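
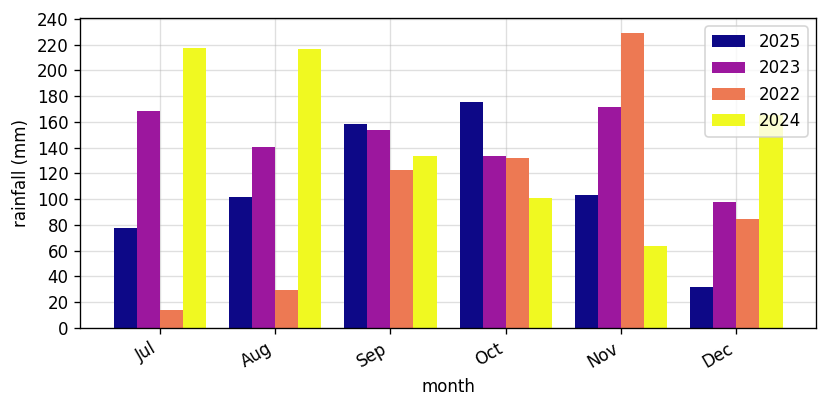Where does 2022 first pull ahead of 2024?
Oct

Sep: 2022 ≈ 120 vs 2024 ≈ 140 (not yet); Oct: 2022 ≈ 140 vs 2024 ≈ 100 (first crossover).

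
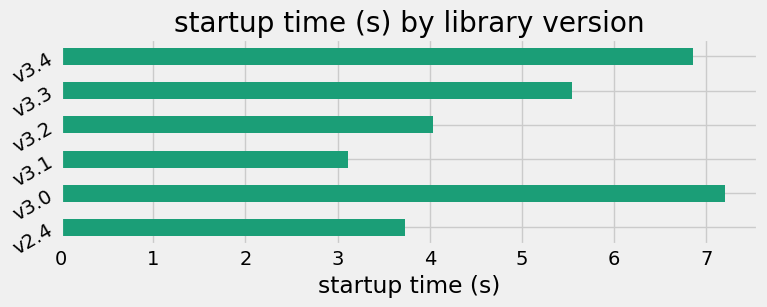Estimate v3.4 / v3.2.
≈ 1.75×

v3.4 ≈ 7, v3.2 ≈ 4; 7/4 ≈ 1.75.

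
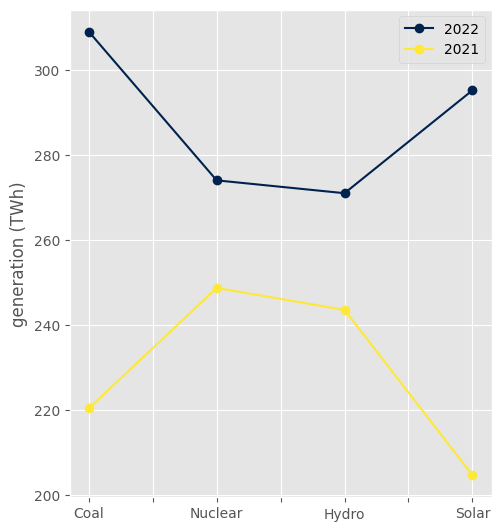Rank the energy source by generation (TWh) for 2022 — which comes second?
Solar

Top 3 for 2022: Coal ≈ 310, Solar ≈ 300, Nuclear ≈ 270.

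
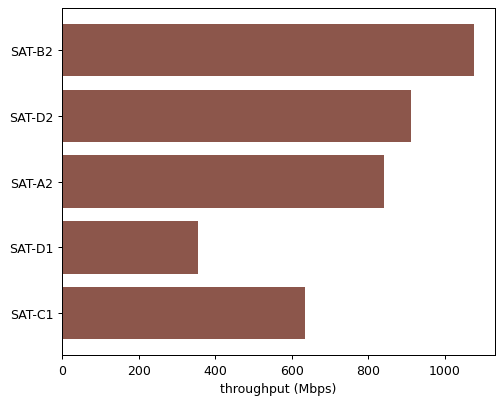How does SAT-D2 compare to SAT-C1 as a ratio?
SAT-D2 ≈ 900, SAT-C1 ≈ 600; 900/600 ≈ 1.5.

≈ 1.5×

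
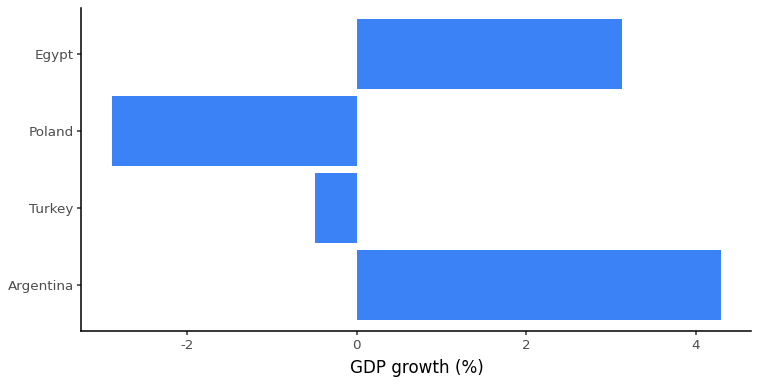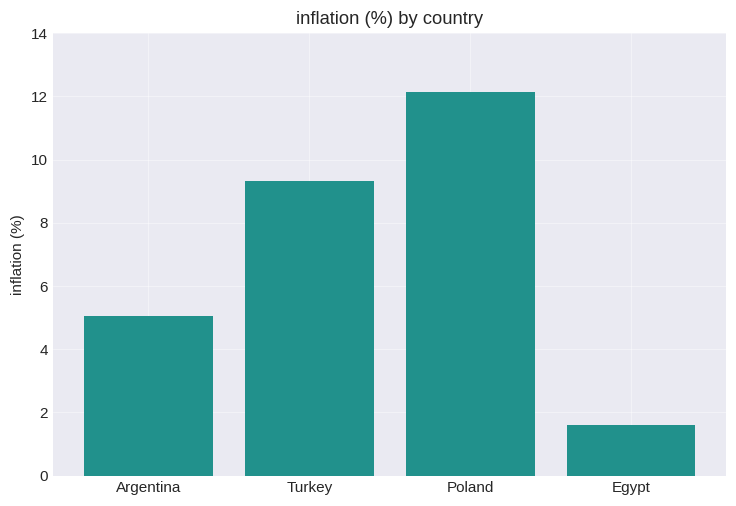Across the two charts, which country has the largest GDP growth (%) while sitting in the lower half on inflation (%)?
Argentina

Chart 2 median inflation (%) ≈ 8; below-median countries: Argentina, Egypt. Among those, Argentina has the highest GDP growth (%) (≈ 4.5).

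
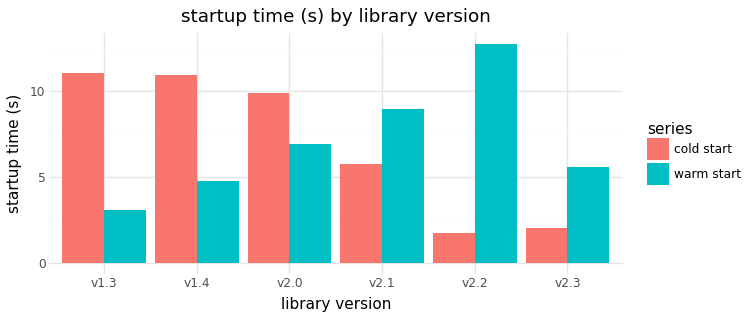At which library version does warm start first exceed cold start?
v2.0: warm start ≈ 6 vs cold start ≈ 10 (not yet); v2.1: warm start ≈ 8 vs cold start ≈ 6 (first crossover).

v2.1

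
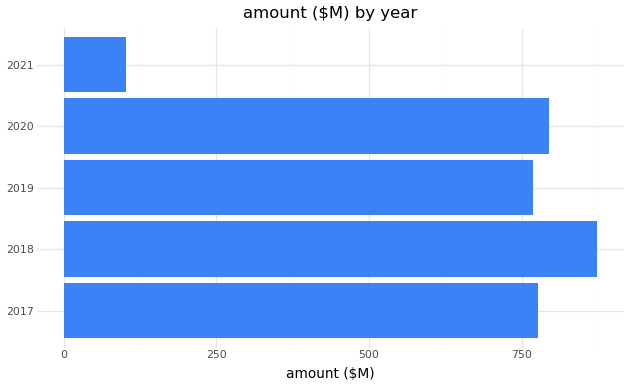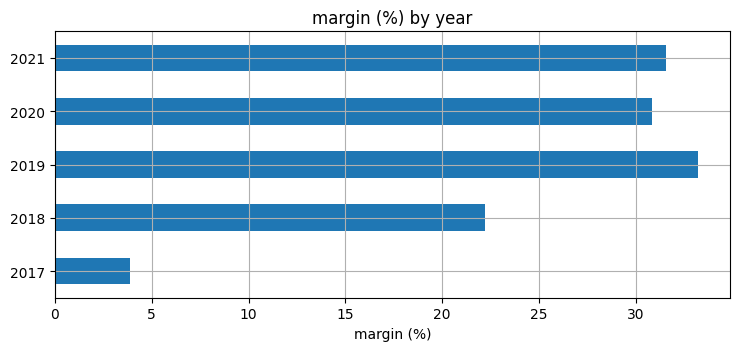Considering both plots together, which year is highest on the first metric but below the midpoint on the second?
2018

Chart 2 median margin (%) ≈ 30; below-median years: 2017, 2018. Among those, 2018 has the highest amount ($M) (≈ 900).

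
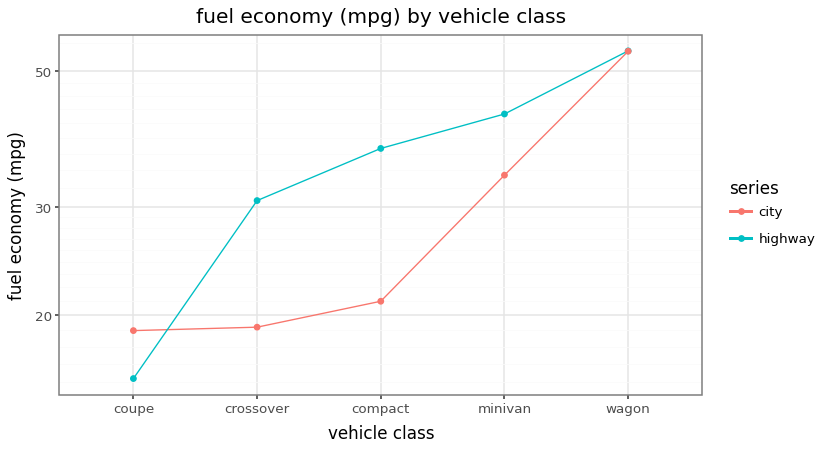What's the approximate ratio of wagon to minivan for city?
≈ 1.57×

wagon ≈ 55, minivan ≈ 35; 55/35 ≈ 1.57.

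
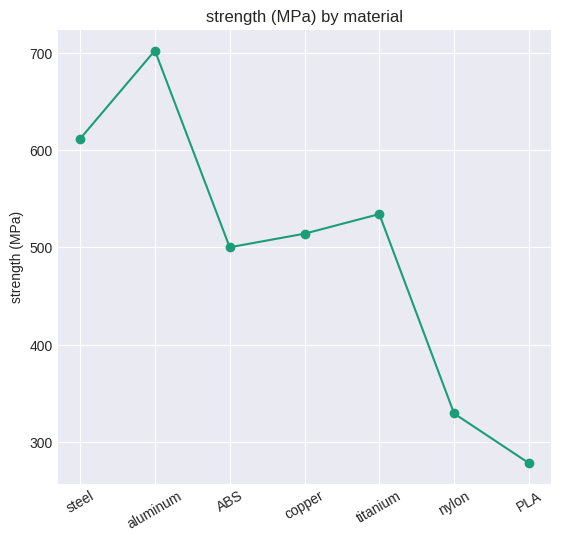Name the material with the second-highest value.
steel

Top 3: aluminum ≈ 700, steel ≈ 600, titanium ≈ 550.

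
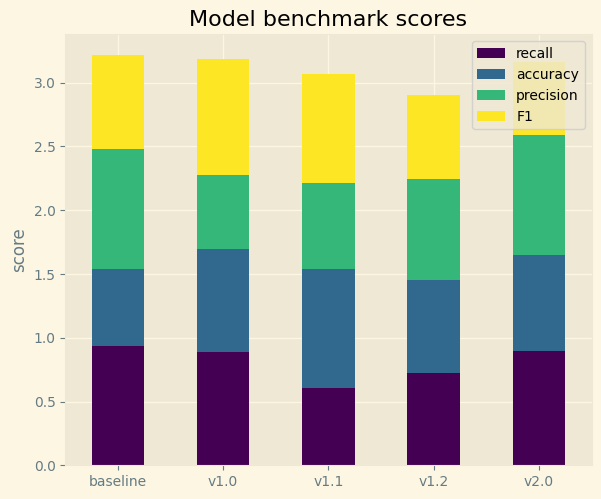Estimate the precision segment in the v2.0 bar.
precision top ≈ 2.5, bottom ≈ 1.5; segment ≈ 1.0.

≈ 1.0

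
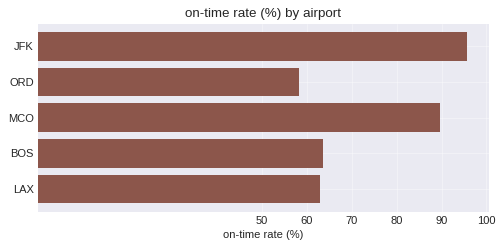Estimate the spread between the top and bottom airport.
≈ 40

Max JFK ≈ 100, min ORD ≈ 60; range ≈ 40.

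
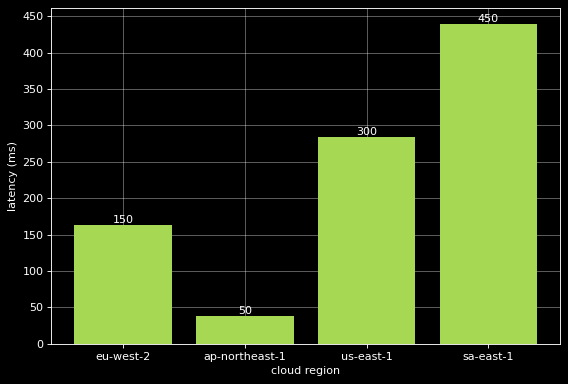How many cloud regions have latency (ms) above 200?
Above 200: us-east-1, sa-east-1.

2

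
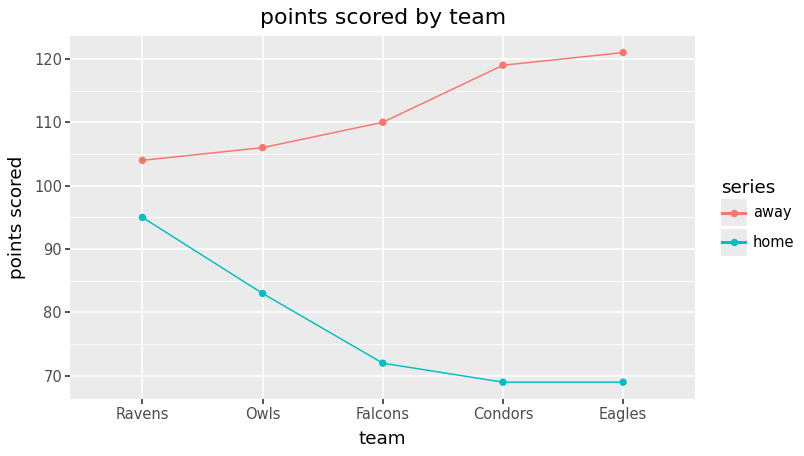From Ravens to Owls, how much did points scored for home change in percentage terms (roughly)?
Ravens ≈ 95, Owls ≈ 85; (85 − 95) / 95 ≈ -10.5%.

≈ -10.5%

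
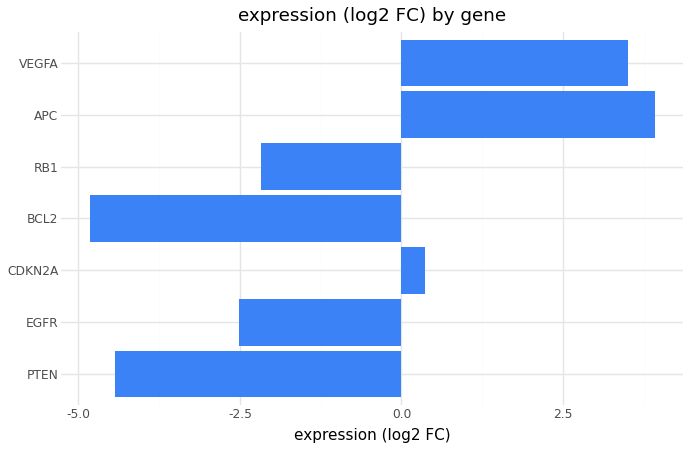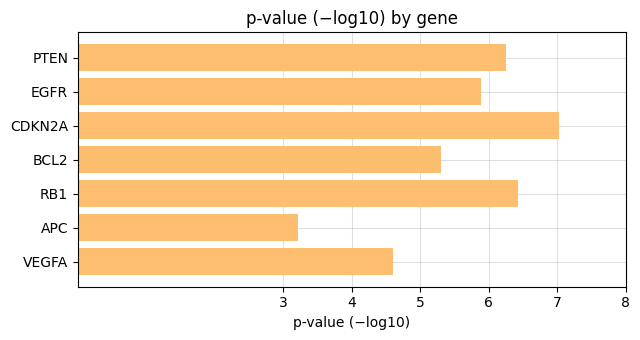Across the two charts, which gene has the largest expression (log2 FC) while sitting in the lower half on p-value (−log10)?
APC

Chart 2 median p-value (−log10) ≈ 6; below-median genes: BCL2, APC, VEGFA. Among those, APC has the highest expression (log2 FC) (≈ 4).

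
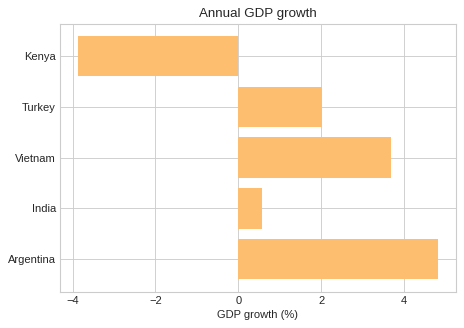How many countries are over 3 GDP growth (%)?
Above 3: Vietnam, Argentina.

2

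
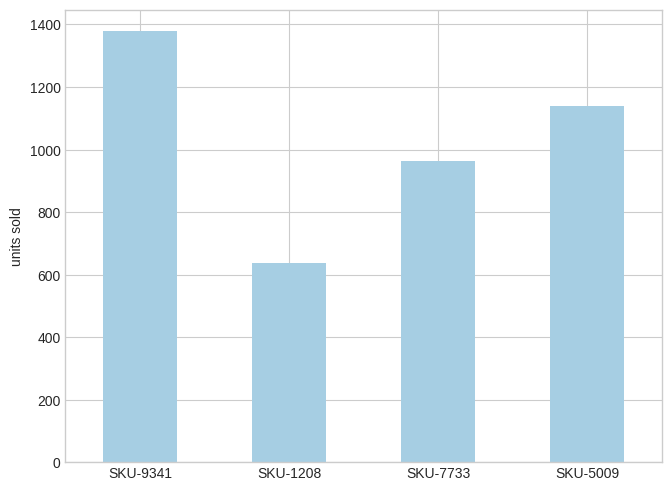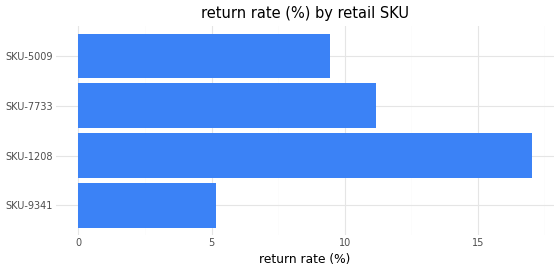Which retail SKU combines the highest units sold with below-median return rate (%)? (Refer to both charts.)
Chart 2 median return rate (%) ≈ 10; below-median retail SKUs: SKU-9341, SKU-5009. Among those, SKU-9341 has the highest units sold (≈ 1400).

SKU-9341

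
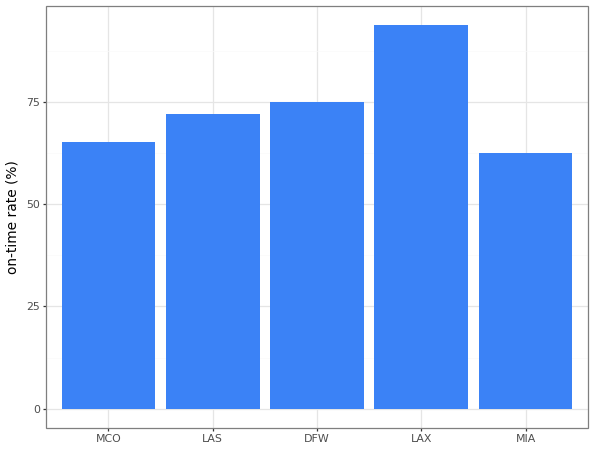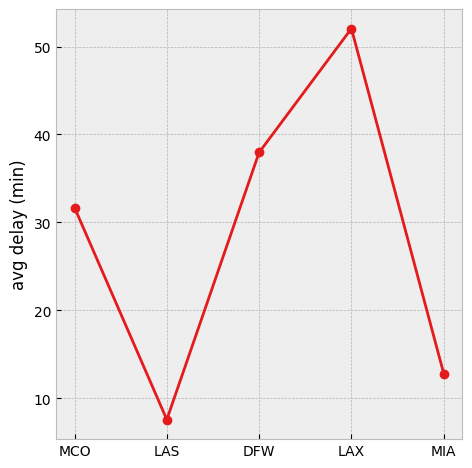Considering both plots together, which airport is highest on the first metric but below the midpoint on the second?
LAS

Chart 2 median avg delay (min) ≈ 30; below-median airports: LAS, MIA. Among those, LAS has the highest on-time rate (%) (≈ 70).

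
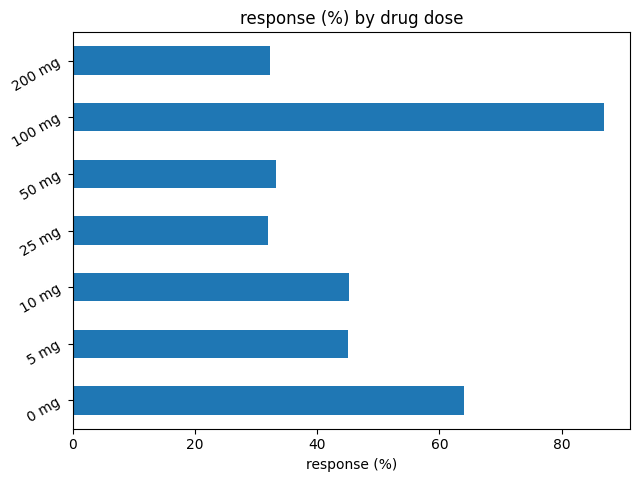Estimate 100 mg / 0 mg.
≈ 1.5×

100 mg ≈ 90, 0 mg ≈ 60; 90/60 ≈ 1.5.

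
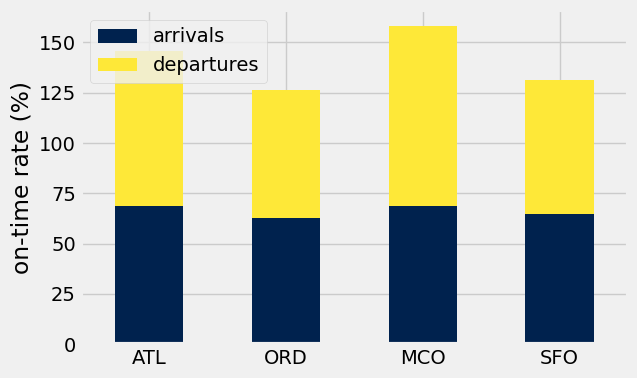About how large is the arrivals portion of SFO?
arrivals top ≈ 60, bottom ≈ 0; segment ≈ 60.

≈ 60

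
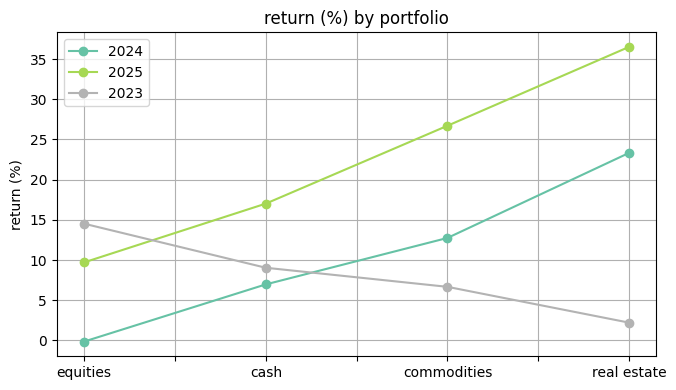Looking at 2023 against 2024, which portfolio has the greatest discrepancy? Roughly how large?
real estate, ≈ 25 %

real estate: 2023 ≈ 0, 2024 ≈ 25 → gap ≈ 25. Next-largest (equities) is only ≈ 15.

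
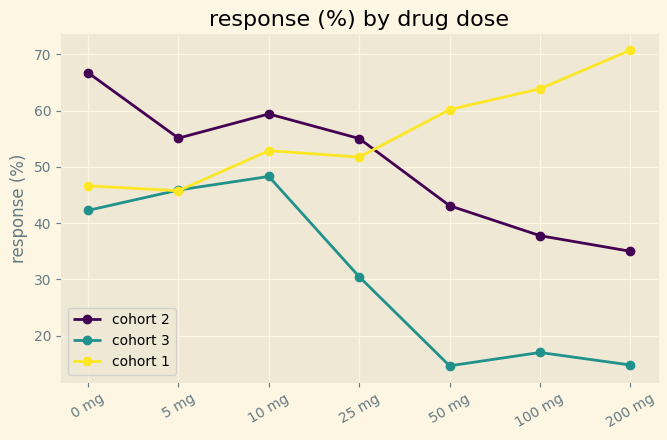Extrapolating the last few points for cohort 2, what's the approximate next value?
≈ 30

Last three: 45, 40, 35 → slope ≈ -5/step → next ≈ 30.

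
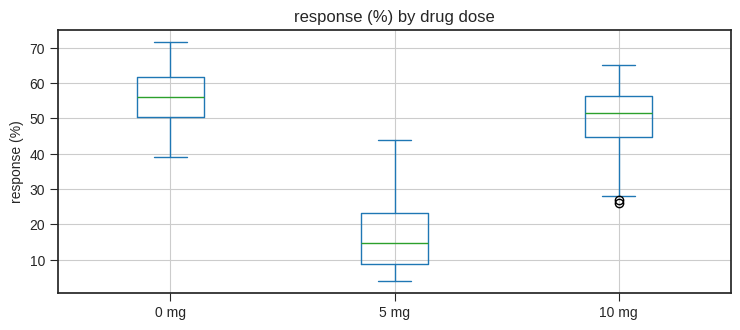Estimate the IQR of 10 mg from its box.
Q3 ≈ 55, Q1 ≈ 45; IQR ≈ 10.

≈ 10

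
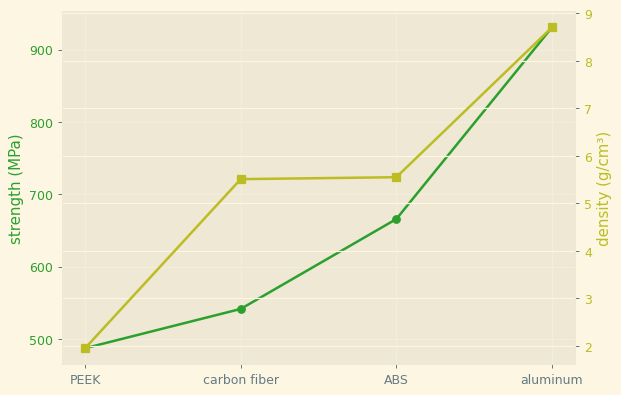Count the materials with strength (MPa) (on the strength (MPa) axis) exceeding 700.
1

Above 700: aluminum.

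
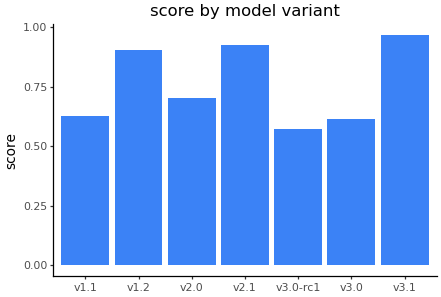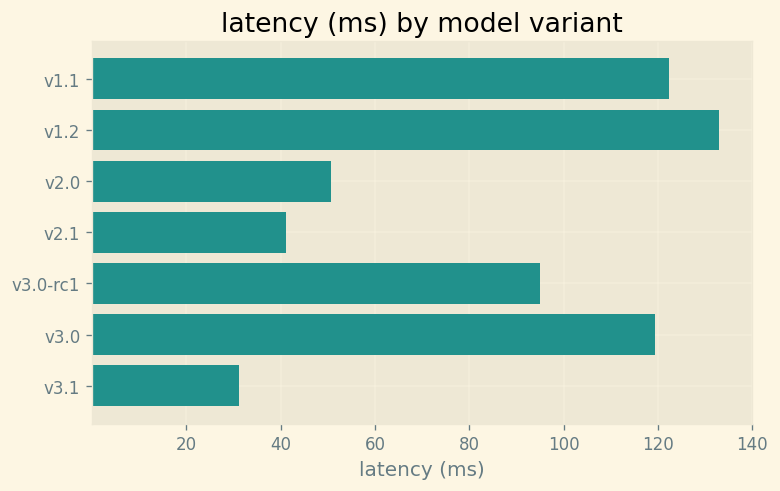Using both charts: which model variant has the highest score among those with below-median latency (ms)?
v3.1

Chart 2 median latency (ms) ≈ 100; below-median model variants: v2.0, v2.1, v3.1. Among those, v3.1 has the highest score (≈ 1).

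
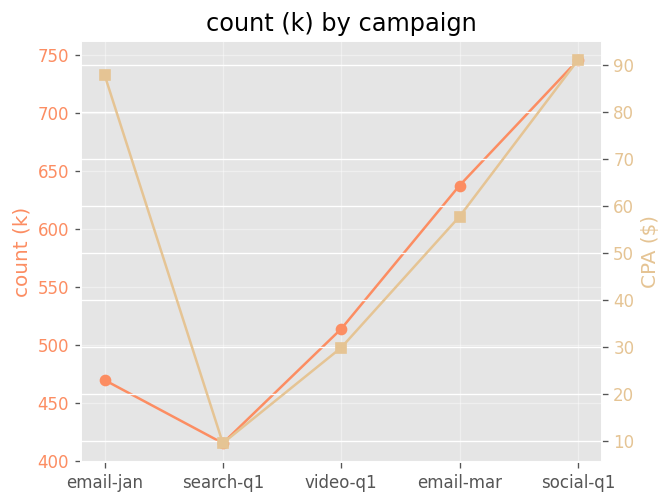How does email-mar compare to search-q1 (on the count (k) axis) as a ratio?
≈ 1.62×

email-mar ≈ 650, search-q1 ≈ 400; 650/400 ≈ 1.62.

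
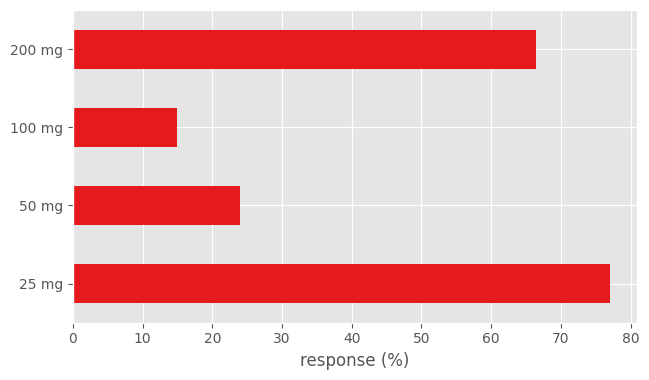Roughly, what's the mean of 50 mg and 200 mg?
(20 + 70) / 2 ≈ 45.

≈ 45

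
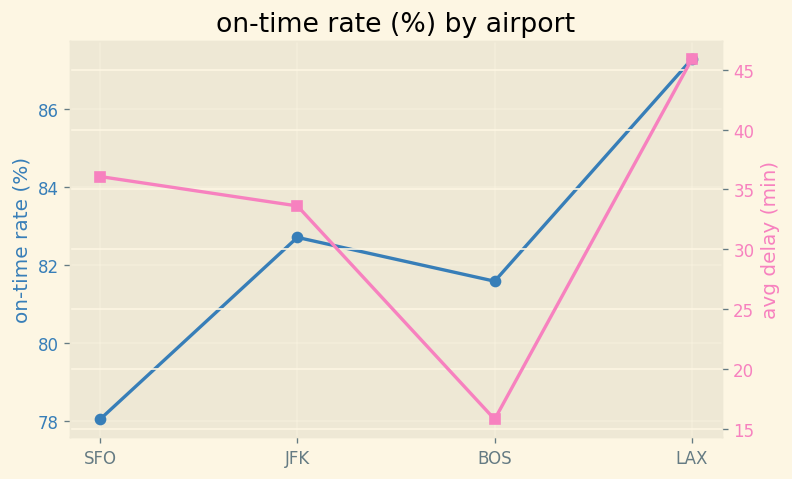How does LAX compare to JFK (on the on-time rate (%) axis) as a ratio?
≈ 1.05×

LAX ≈ 87, JFK ≈ 83; 87/83 ≈ 1.05.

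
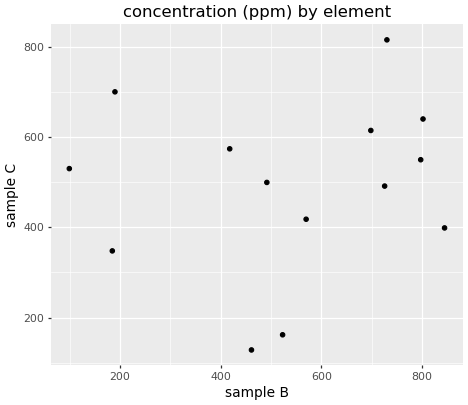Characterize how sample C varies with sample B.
Points are roughly uncorrelated; weak (|r| ≈ 0.1).

no clear correlation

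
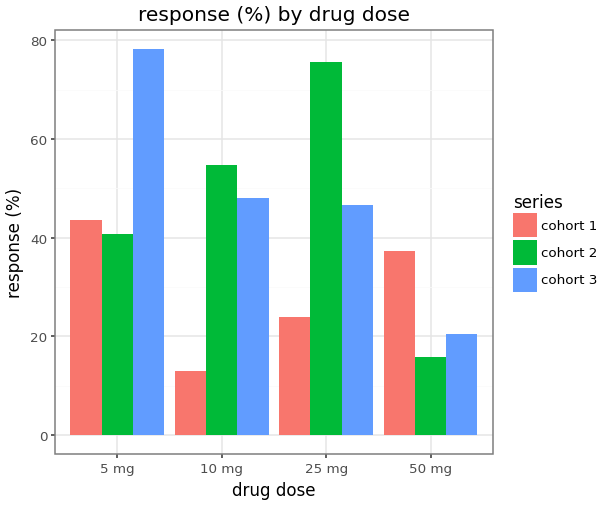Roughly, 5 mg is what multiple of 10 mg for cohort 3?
5 mg ≈ 80, 10 mg ≈ 50; 80/50 ≈ 1.6.

≈ 1.6×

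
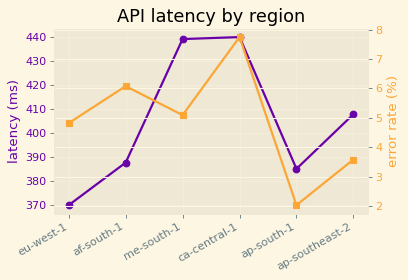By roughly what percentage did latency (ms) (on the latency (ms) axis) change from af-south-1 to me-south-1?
≈ +12.8%

af-south-1 ≈ 390, me-south-1 ≈ 440; (440 − 390) / 390 ≈ +12.8%.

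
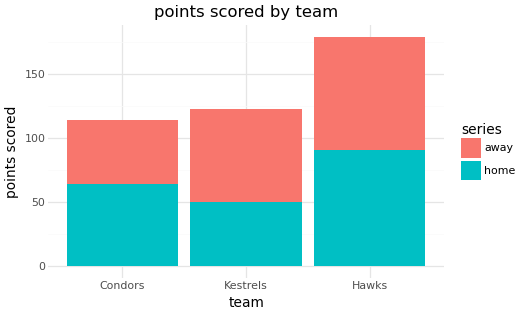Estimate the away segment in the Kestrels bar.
away top ≈ 120, bottom ≈ 40; segment ≈ 80.

≈ 80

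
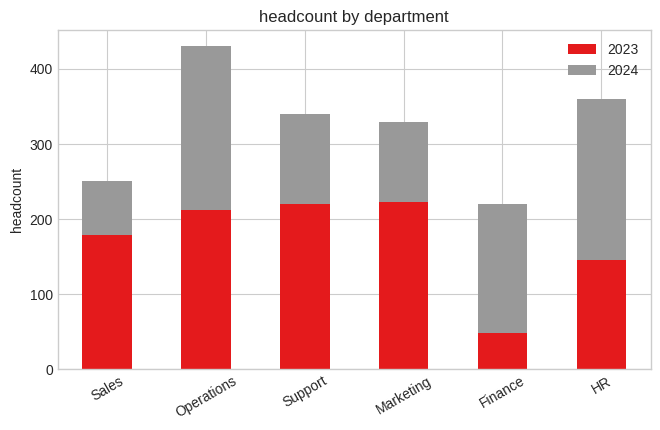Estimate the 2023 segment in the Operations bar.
≈ 200

2023 top ≈ 200, bottom ≈ 0; segment ≈ 200.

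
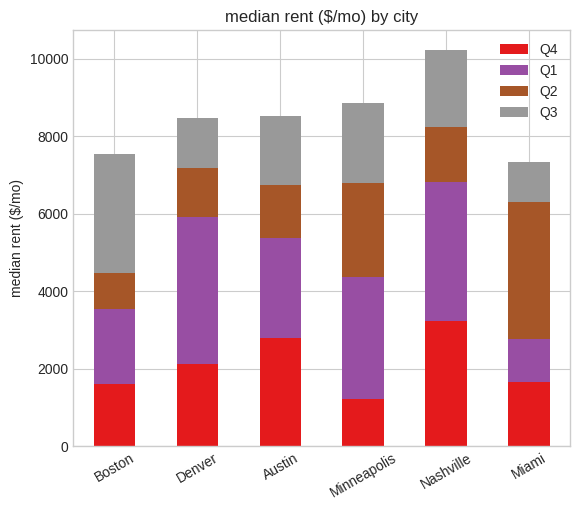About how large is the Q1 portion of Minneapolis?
≈ 3000

Q1 top ≈ 4000, bottom ≈ 1000; segment ≈ 3000.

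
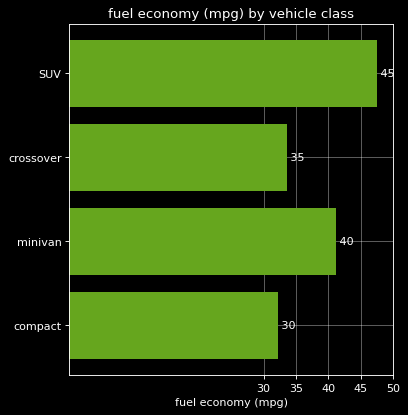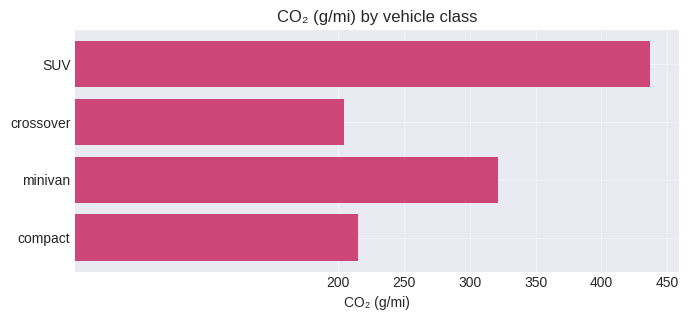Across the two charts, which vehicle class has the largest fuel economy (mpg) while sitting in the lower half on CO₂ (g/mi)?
Chart 2 median CO₂ (g/mi) ≈ 250; below-median vehicle classes: crossover, compact. Among those, crossover has the highest fuel economy (mpg) (≈ 35).

crossover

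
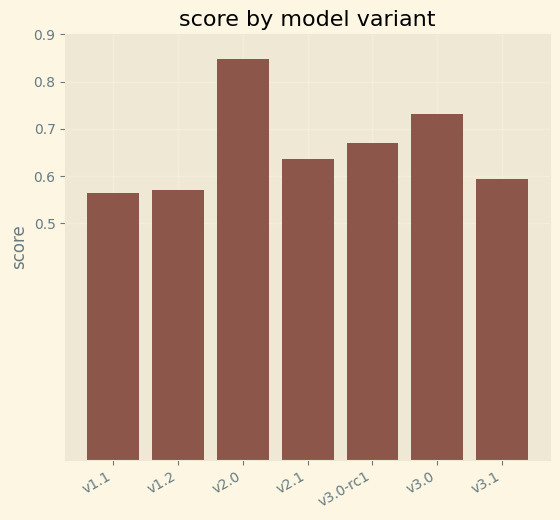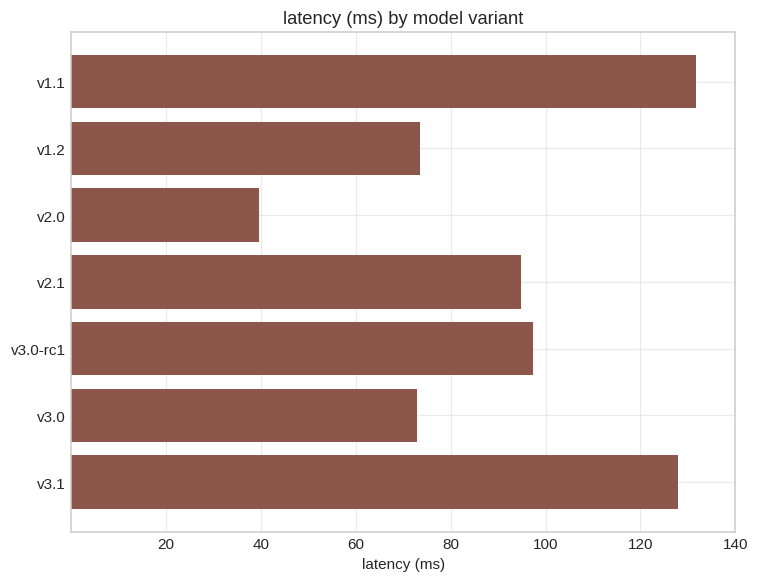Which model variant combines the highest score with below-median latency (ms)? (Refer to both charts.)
Chart 2 median latency (ms) ≈ 100; below-median model variants: v1.2, v2.0, v3.0. Among those, v2.0 has the highest score (≈ 0.8).

v2.0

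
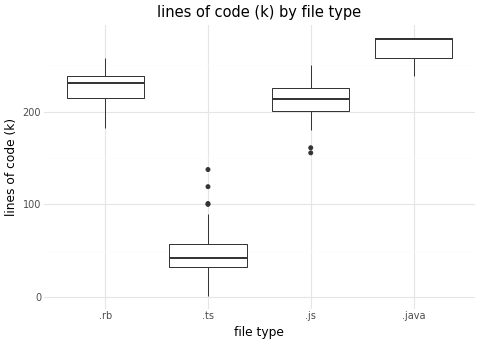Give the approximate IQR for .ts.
≈ 20

Q3 ≈ 60, Q1 ≈ 40; IQR ≈ 20.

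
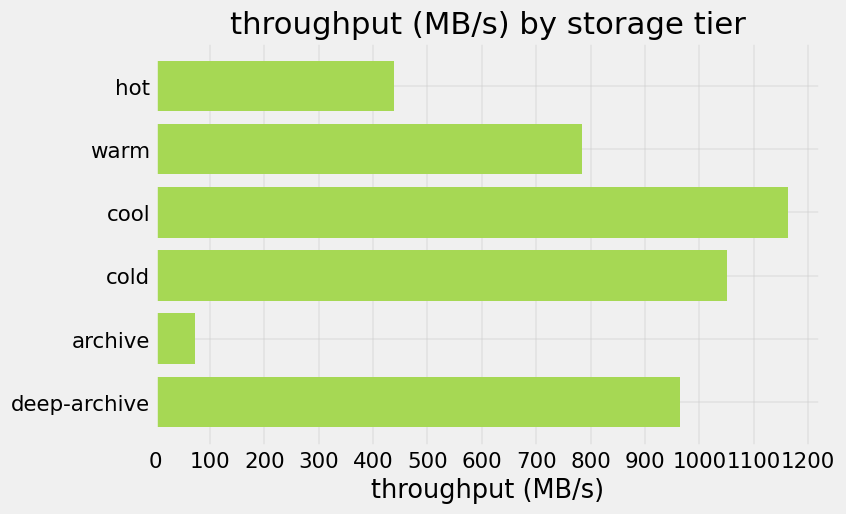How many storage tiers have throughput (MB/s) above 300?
5

Above 300: hot, warm, cool, cold, deep-archive.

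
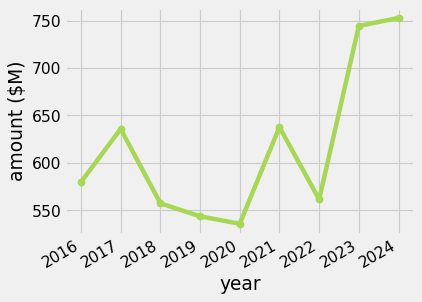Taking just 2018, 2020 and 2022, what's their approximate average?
≈ 553

(560 + 540 + 560) / 3 ≈ 553.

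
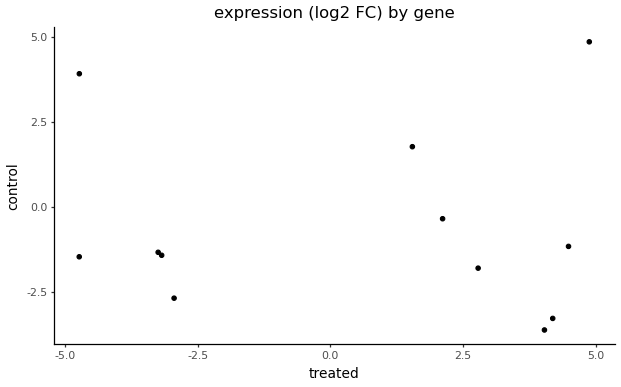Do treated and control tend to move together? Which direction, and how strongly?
Points are roughly uncorrelated; weak (|r| ≈ 0.0).

no clear correlation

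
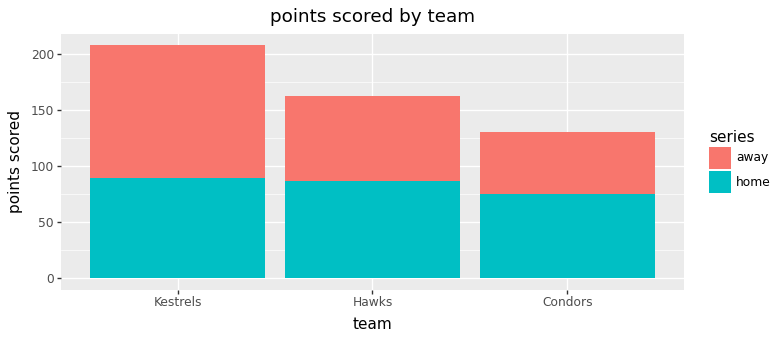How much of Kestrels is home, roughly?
home top ≈ 80, bottom ≈ 0; segment ≈ 80.

≈ 80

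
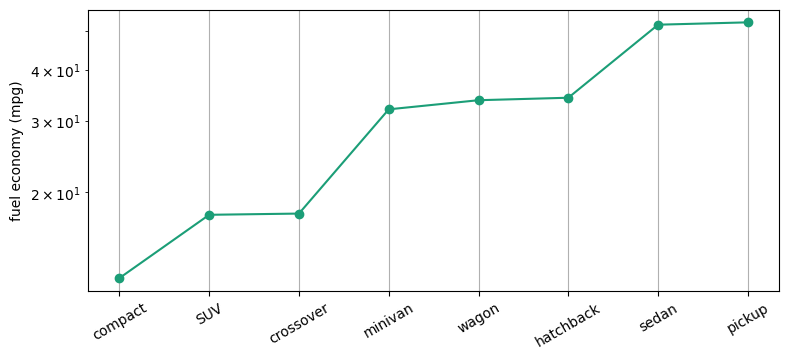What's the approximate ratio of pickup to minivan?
≈ 1.67×

pickup ≈ 50, minivan ≈ 30; 50/30 ≈ 1.67.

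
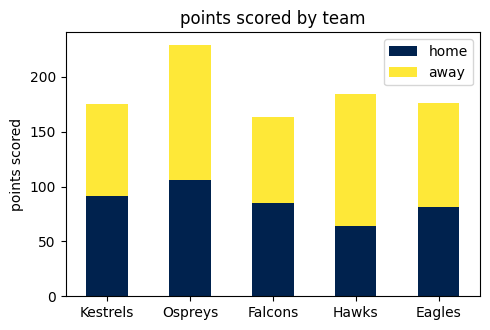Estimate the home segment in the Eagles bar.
home top ≈ 80, bottom ≈ 0; segment ≈ 80.

≈ 80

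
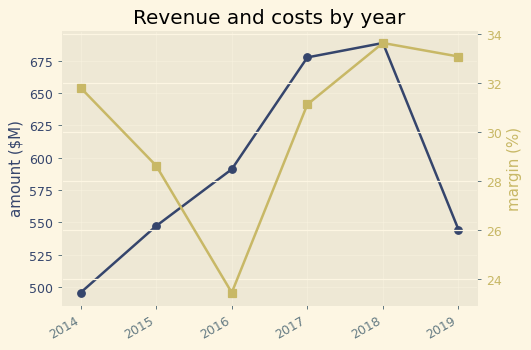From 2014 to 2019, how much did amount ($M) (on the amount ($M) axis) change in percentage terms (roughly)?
≈ +8%

2014 ≈ 500, 2019 ≈ 540; (540 − 500) / 500 ≈ +8%.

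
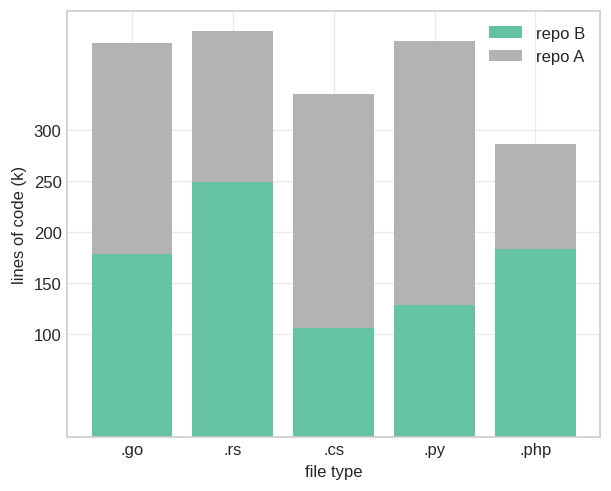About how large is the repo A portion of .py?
≈ 250

repo A top ≈ 400, bottom ≈ 150; segment ≈ 250.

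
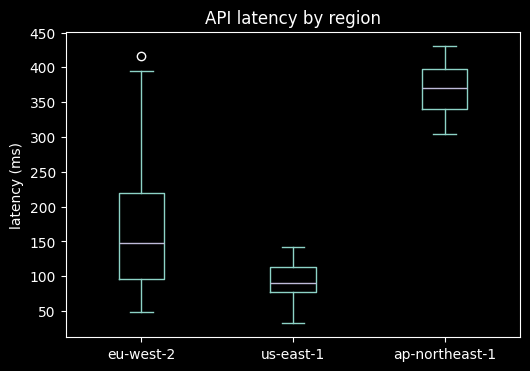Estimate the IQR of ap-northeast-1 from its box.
Q3 ≈ 400, Q1 ≈ 350; IQR ≈ 50.

≈ 50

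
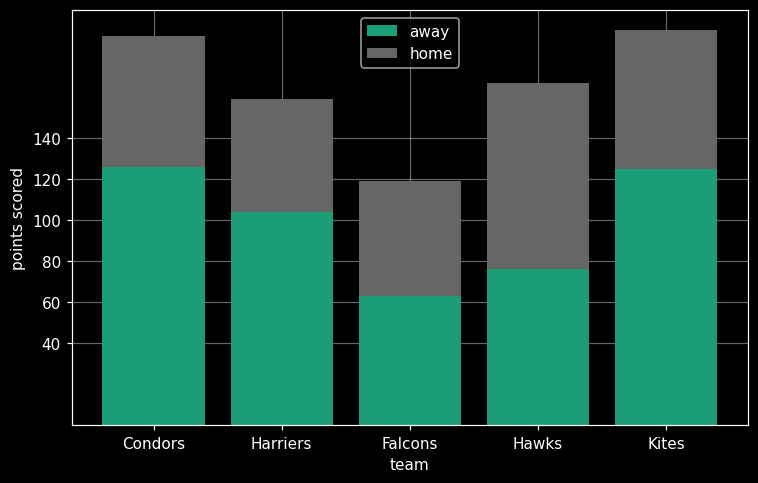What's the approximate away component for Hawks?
away top ≈ 80, bottom ≈ 0; segment ≈ 80.

≈ 80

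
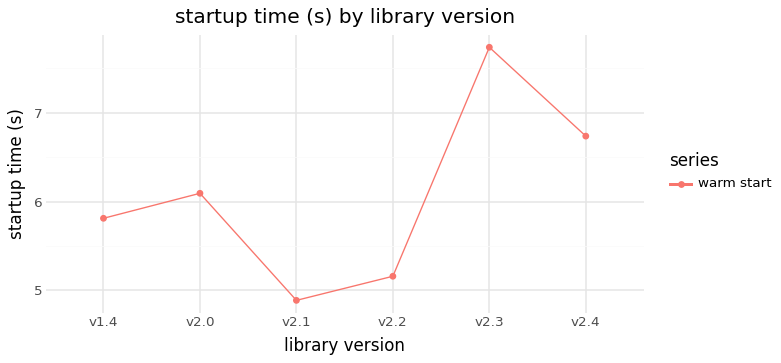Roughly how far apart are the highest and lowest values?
Max v2.3 ≈ 7.5, min v2.1 ≈ 5.0; range ≈ 2.5.

≈ 2.5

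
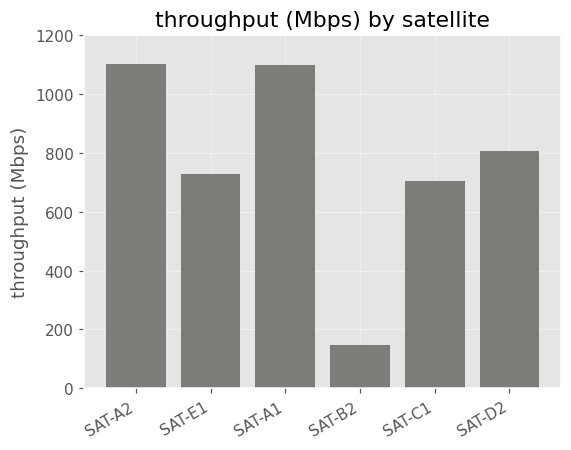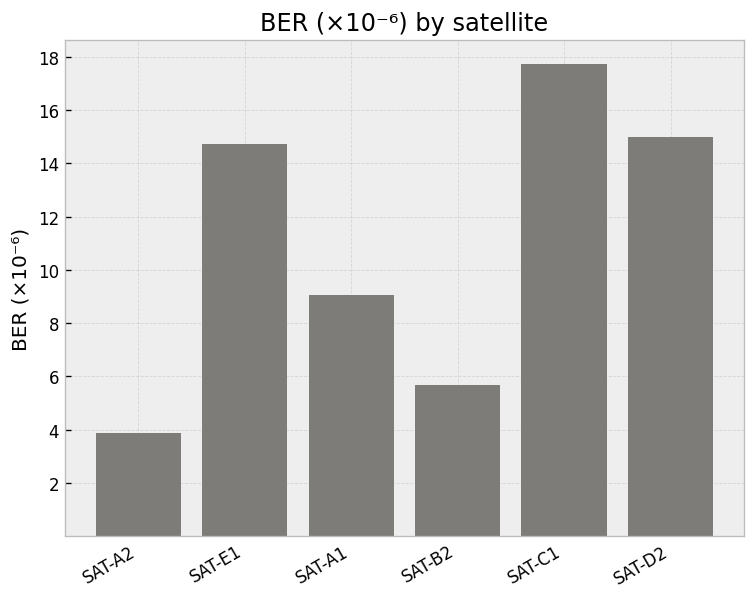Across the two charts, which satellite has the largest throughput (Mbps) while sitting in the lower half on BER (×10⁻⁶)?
SAT-A2

Chart 2 median BER (×10⁻⁶) ≈ 12; below-median satellites: SAT-A2, SAT-A1, SAT-B2. Among those, SAT-A2 has the highest throughput (Mbps) (≈ 1200).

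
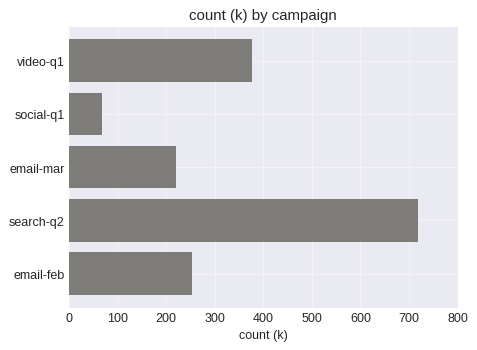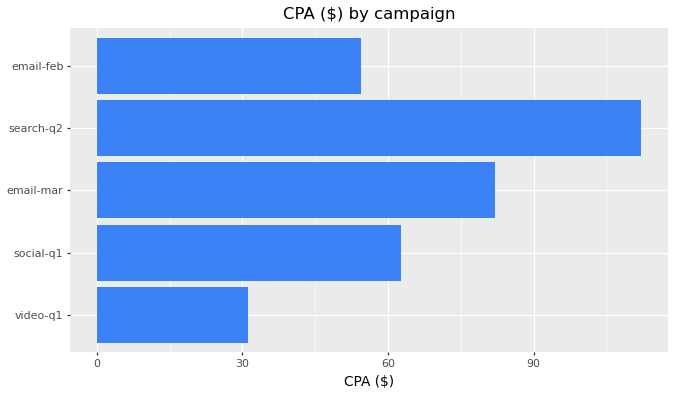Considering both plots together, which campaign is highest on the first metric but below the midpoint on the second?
Chart 2 median CPA ($) ≈ 60; below-median campaigns: video-q1, email-feb. Among those, video-q1 has the highest count (k) (≈ 400).

video-q1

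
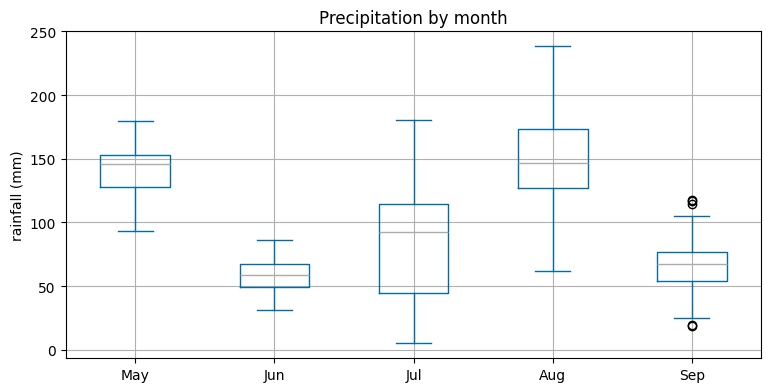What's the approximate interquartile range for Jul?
Q3 ≈ 110, Q1 ≈ 40; IQR ≈ 70.

≈ 70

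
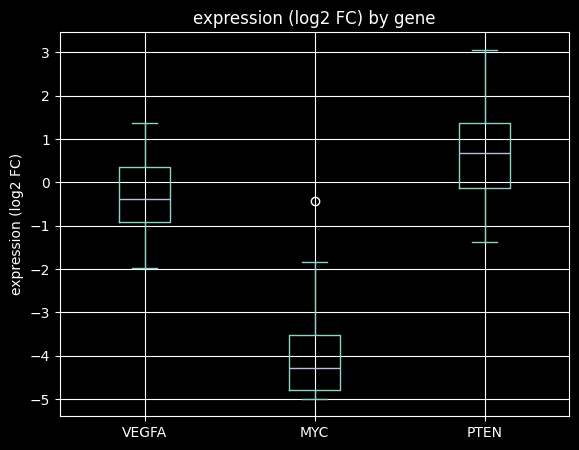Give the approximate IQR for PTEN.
≈ 1.5

Q3 ≈ 1.5, Q1 ≈ 0.0; IQR ≈ 1.5.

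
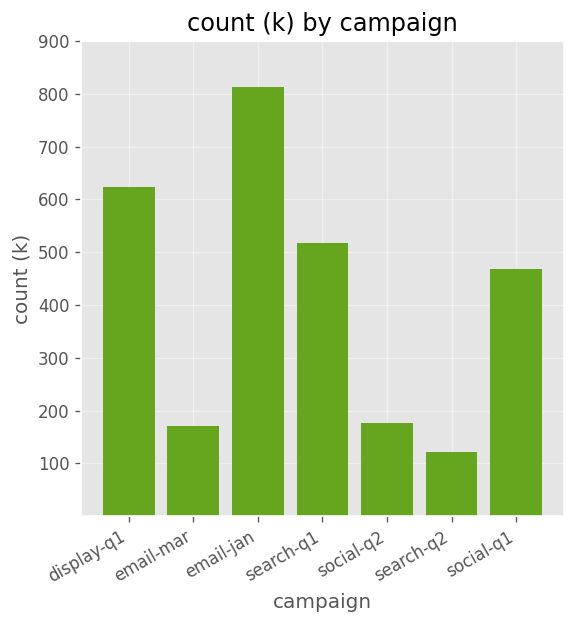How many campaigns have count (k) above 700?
1

Above 700: email-jan.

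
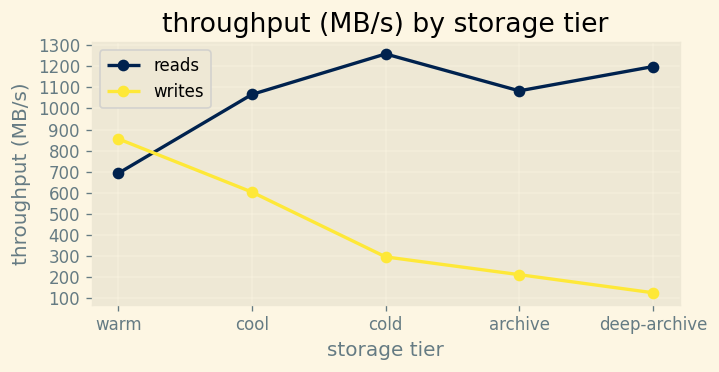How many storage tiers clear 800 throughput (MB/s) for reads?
Above 800: cool, cold, archive, deep-archive.

4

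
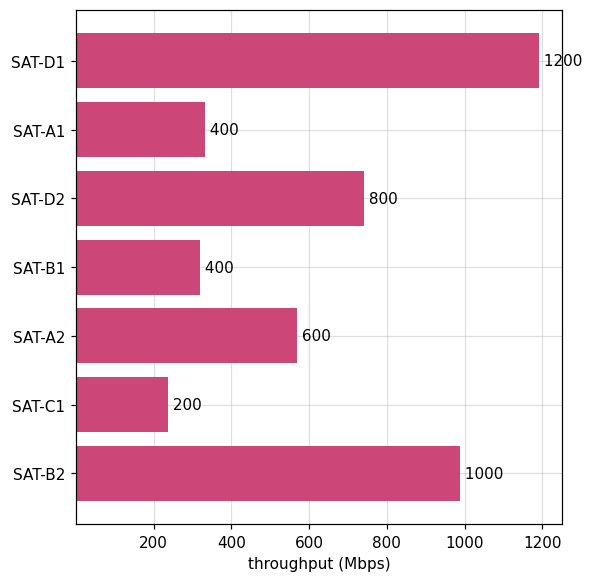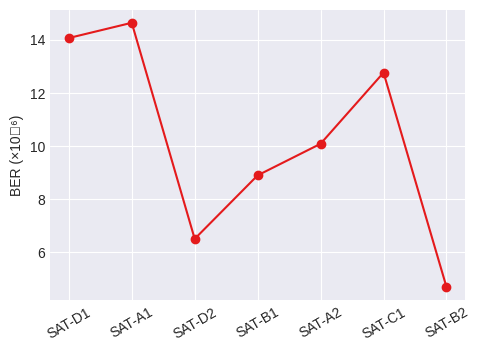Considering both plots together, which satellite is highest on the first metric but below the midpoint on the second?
SAT-B2

Chart 2 median BER (×10⁻⁶) ≈ 10; below-median satellites: SAT-D2, SAT-B1, SAT-B2. Among those, SAT-B2 has the highest throughput (Mbps) (≈ 1000).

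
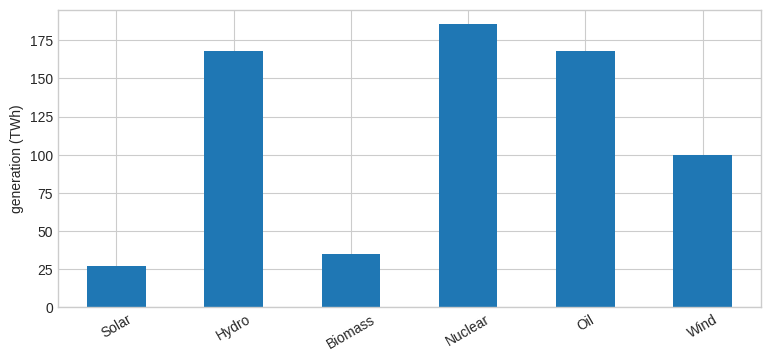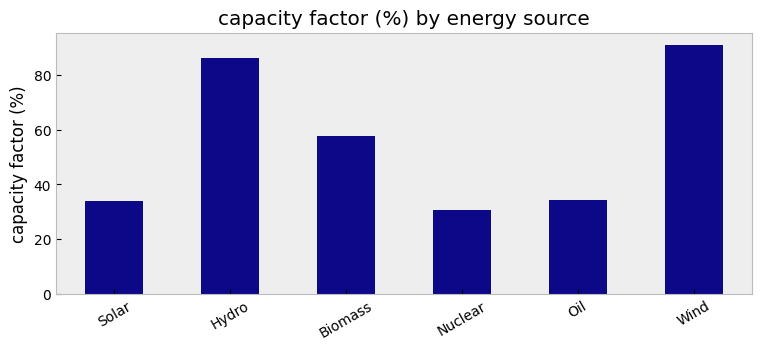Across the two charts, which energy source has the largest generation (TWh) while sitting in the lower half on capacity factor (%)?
Nuclear

Chart 2 median capacity factor (%) ≈ 50; below-median energy sources: Solar, Nuclear, Oil. Among those, Nuclear has the highest generation (TWh) (≈ 180).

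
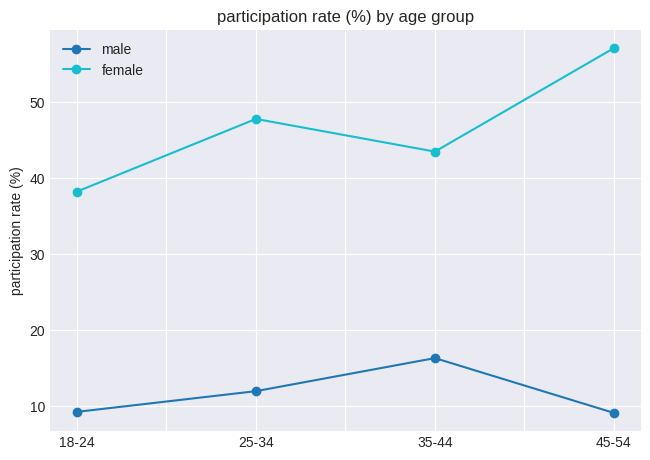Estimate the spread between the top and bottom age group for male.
Max 35-44 ≈ 15, min 45-54 ≈ 10; range ≈ 5.

≈ 5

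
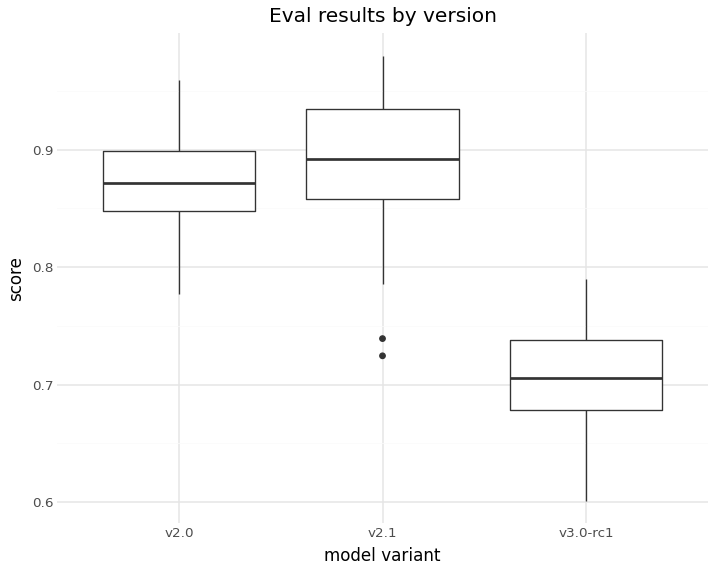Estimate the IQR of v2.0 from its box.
≈ 0.06

Q3 ≈ 0.90, Q1 ≈ 0.84; IQR ≈ 0.06.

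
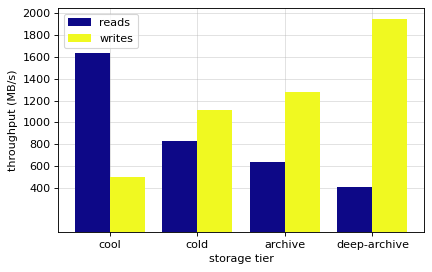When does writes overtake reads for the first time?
cool: writes ≈ 400 vs reads ≈ 1600 (not yet); cold: writes ≈ 1200 vs reads ≈ 800 (first crossover).

cold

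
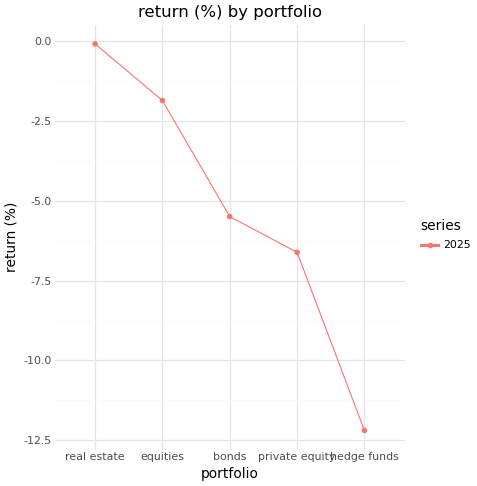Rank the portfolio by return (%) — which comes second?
Top 3: real estate ≈ 0, equities ≈ -2, bonds ≈ -6.

equities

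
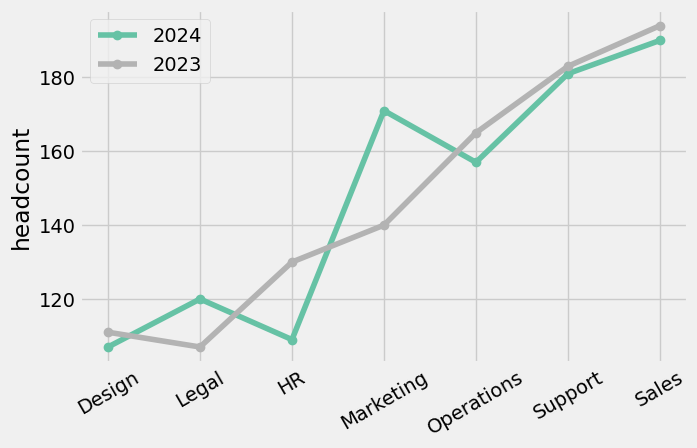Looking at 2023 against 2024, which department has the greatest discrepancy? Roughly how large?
Marketing: 2023 ≈ 140, 2024 ≈ 170 → gap ≈ 30. Next-largest (HR) is only ≈ 20.

Marketing, ≈ 30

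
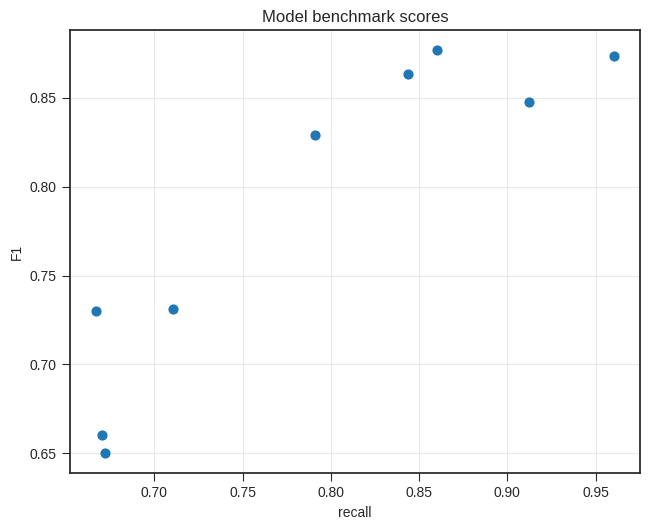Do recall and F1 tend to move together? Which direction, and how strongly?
Points are positively correlated; strong (|r| ≈ 0.9).

positive, strong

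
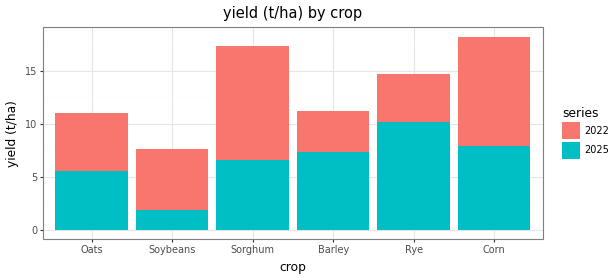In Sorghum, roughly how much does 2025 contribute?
≈ 6

2025 top ≈ 6, bottom ≈ 0; segment ≈ 6.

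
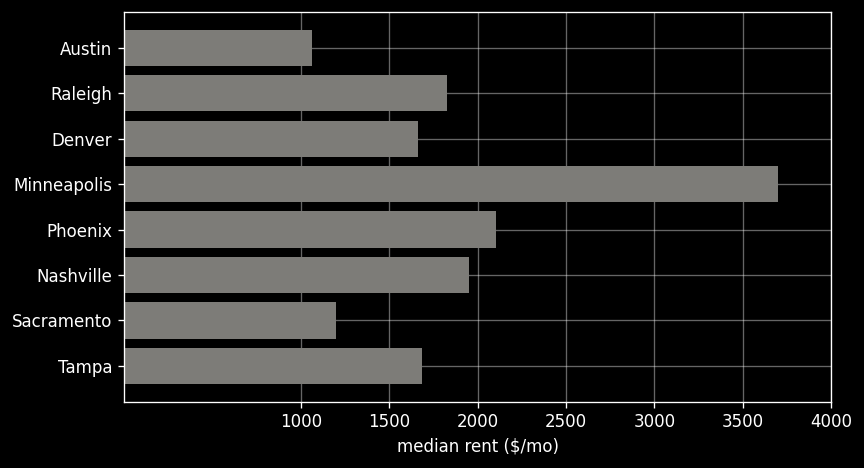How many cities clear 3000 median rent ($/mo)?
1

Above 3000: Minneapolis.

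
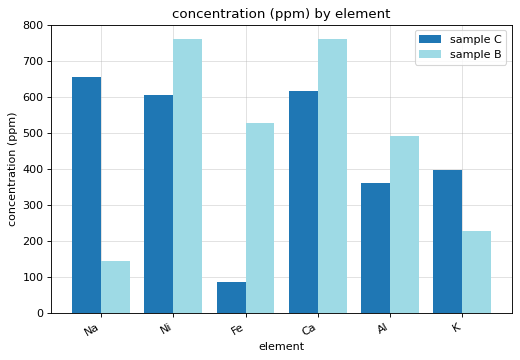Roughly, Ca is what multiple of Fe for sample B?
Ca ≈ 800, Fe ≈ 500; 800/500 ≈ 1.6.

≈ 1.6×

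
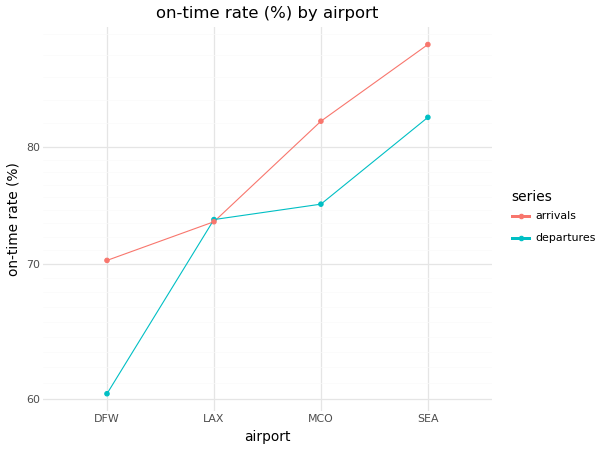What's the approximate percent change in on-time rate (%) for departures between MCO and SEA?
≈ +13.3%

MCO ≈ 75, SEA ≈ 85; (85 − 75) / 75 ≈ +13.3%.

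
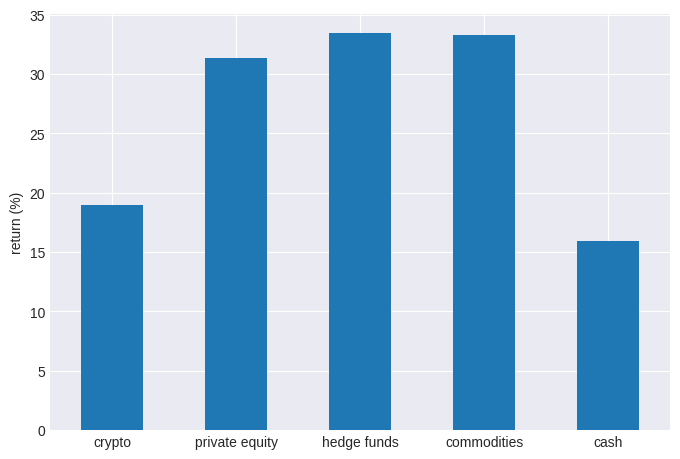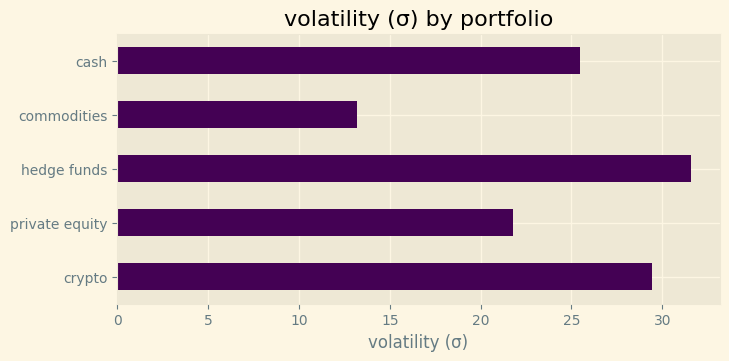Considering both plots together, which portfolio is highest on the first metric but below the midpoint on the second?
commodities

Chart 2 median volatility (σ) ≈ 25; below-median portfolios: private equity, commodities. Among those, commodities has the highest return (%) (≈ 35).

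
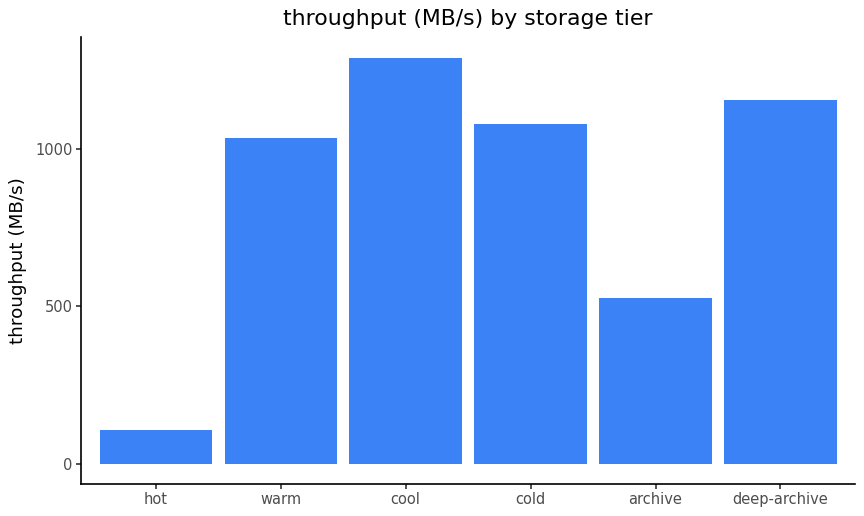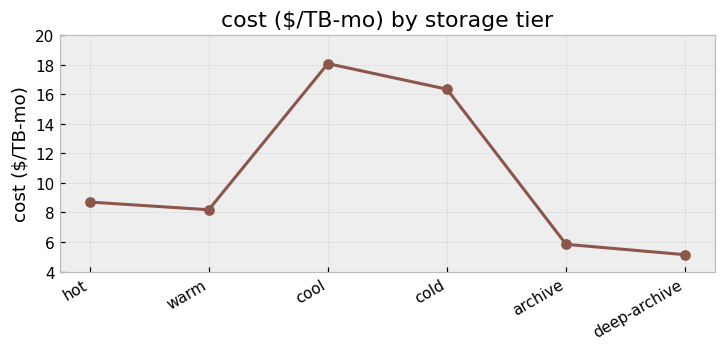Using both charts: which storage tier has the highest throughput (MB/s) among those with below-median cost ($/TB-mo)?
deep-archive

Chart 2 median cost ($/TB-mo) ≈ 8; below-median storage tiers: warm, archive, deep-archive. Among those, deep-archive has the highest throughput (MB/s) (≈ 1200).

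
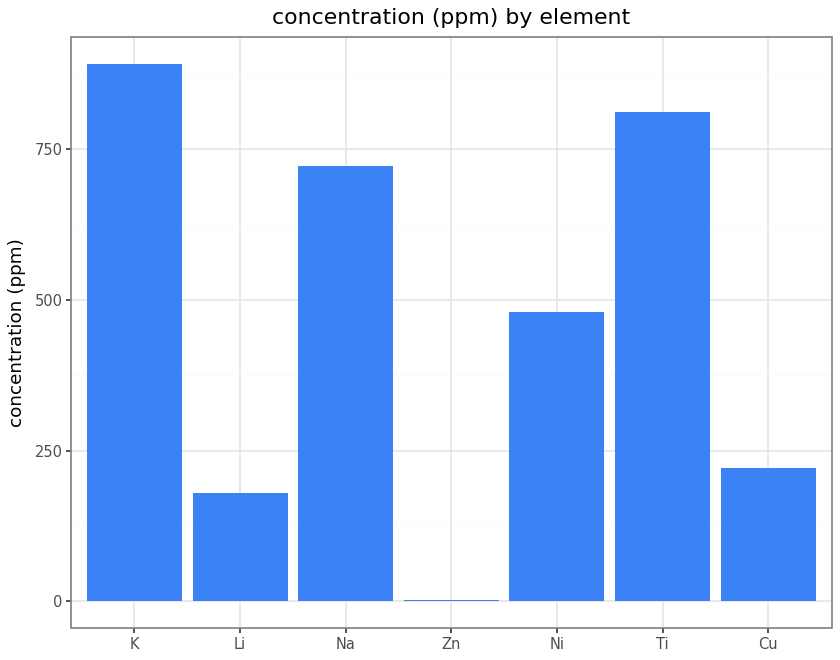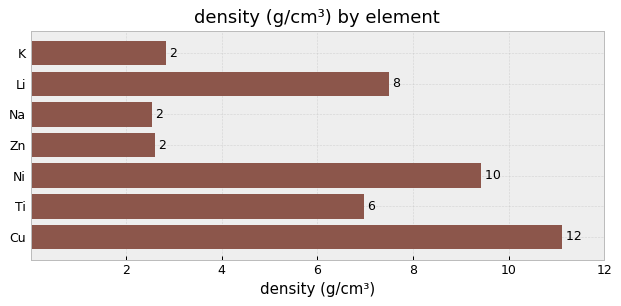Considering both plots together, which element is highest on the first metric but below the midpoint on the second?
K

Chart 2 median density (g/cm³) ≈ 6; below-median elements: K, Na, Zn. Among those, K has the highest concentration (ppm) (≈ 900).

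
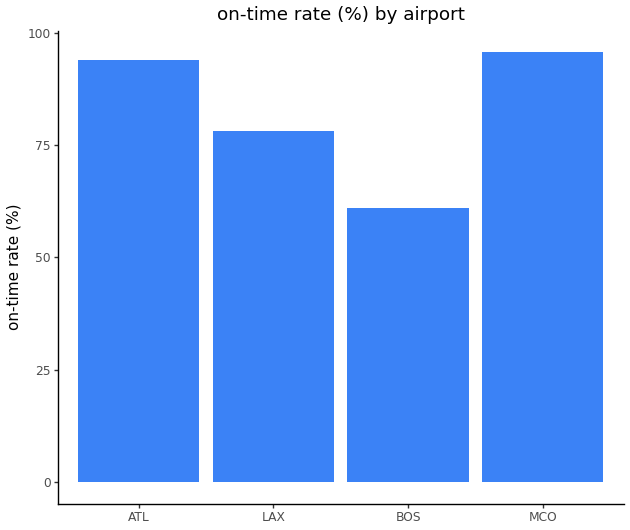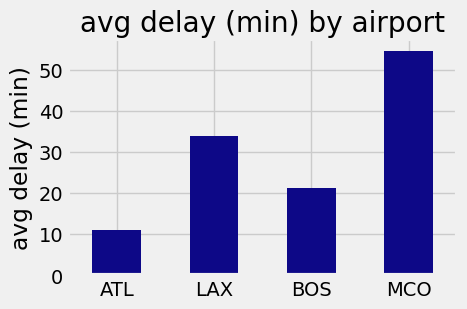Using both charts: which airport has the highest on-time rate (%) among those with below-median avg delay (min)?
ATL

Chart 2 median avg delay (min) ≈ 30; below-median airports: ATL, BOS. Among those, ATL has the highest on-time rate (%) (≈ 90).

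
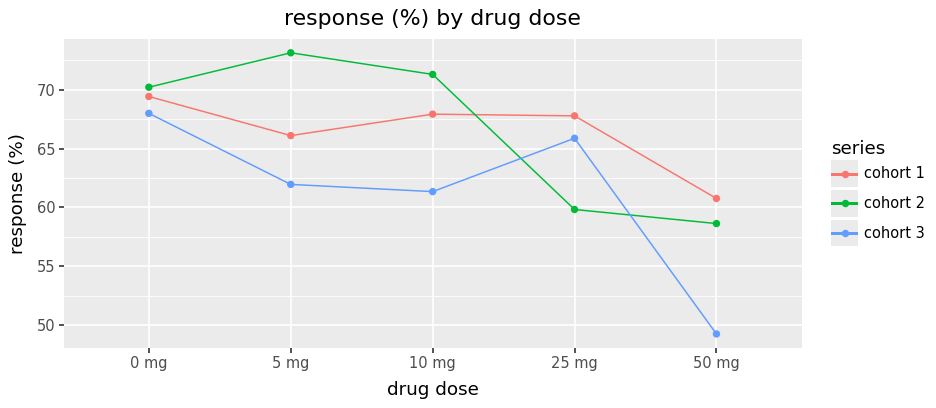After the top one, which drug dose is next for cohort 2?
Top 3 for cohort 2: 5 mg ≈ 74, 10 mg ≈ 72, 0 mg ≈ 70.

10 mg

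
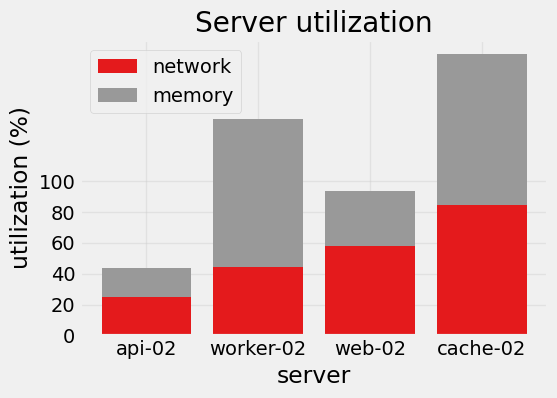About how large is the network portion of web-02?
network top ≈ 60, bottom ≈ 0; segment ≈ 60.

≈ 60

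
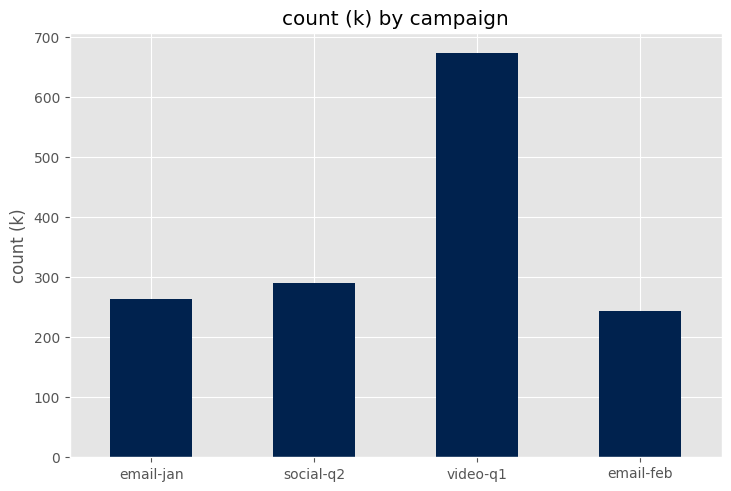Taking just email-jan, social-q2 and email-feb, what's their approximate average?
≈ 267

(300 + 300 + 200) / 3 ≈ 267.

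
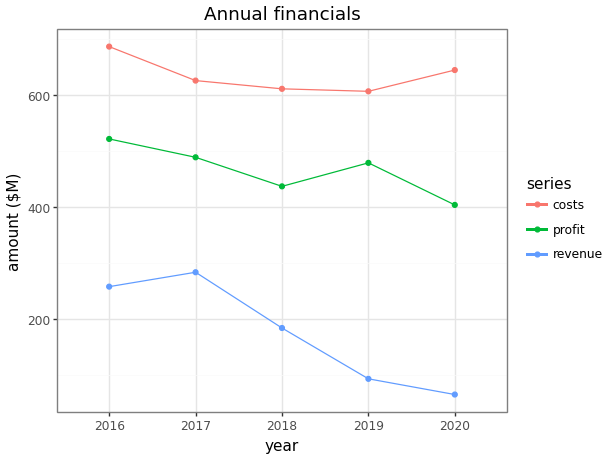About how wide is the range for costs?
Max 2016 ≈ 700, min 2019 ≈ 600; range ≈ 100.

≈ 100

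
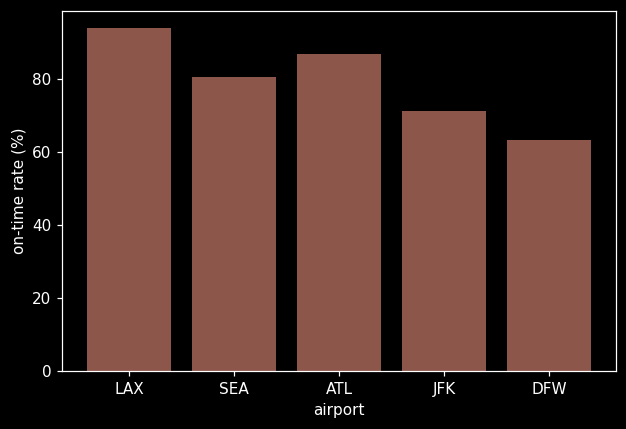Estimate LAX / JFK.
LAX ≈ 90, JFK ≈ 70; 90/70 ≈ 1.29.

≈ 1.29×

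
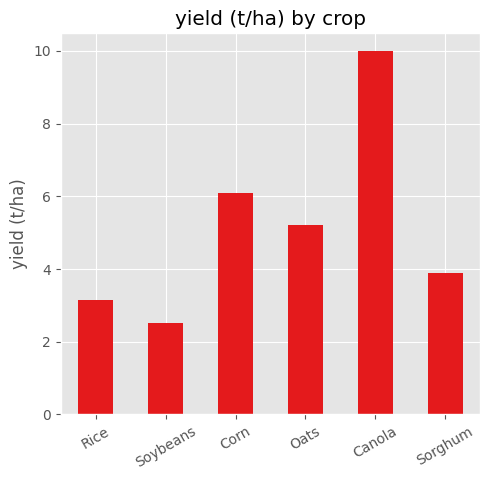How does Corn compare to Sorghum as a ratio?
≈ 1.5×

Corn ≈ 6, Sorghum ≈ 4; 6/4 ≈ 1.5.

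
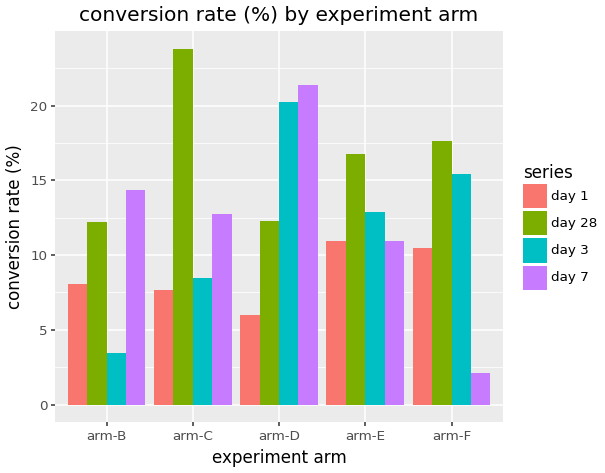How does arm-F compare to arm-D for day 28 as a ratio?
≈ 1.5×

arm-F ≈ 18, arm-D ≈ 12; 18/12 ≈ 1.5.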